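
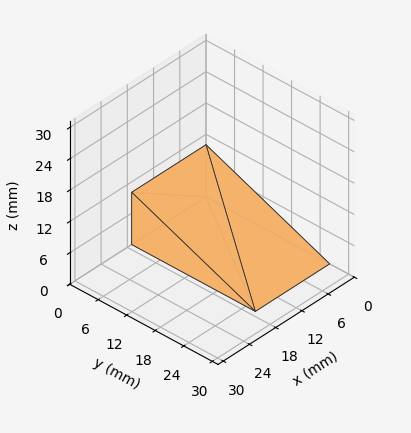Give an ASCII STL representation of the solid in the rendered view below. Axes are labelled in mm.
Reading the render: the shape is a wedge (ramp): 17 × 26 mm base, rising to 10 mm along the y=0 edge and sloping linearly to z=0 at y=26 (dimensions read to the nearest mm from the axis ticks). For the STL, each face is triangulated and given an outward normal.

solid part
  facet normal 0.0000 0.0000 -1.0000
    outer loop
      vertex 17.000 26.000 0.000
      vertex 17.000 0.000 0.000
      vertex 0.000 0.000 0.000
    endloop
  endfacet
  facet normal 0.0000 0.0000 -1.0000
    outer loop
      vertex 0.000 26.000 0.000
      vertex 17.000 26.000 0.000
      vertex 0.000 0.000 0.000
    endloop
  endfacet
  facet normal 0.0000 -1.0000 0.0000
    outer loop
      vertex 0.000 0.000 0.000
      vertex 17.000 0.000 0.000
      vertex 17.000 0.000 10.000
    endloop
  endfacet
  facet normal 0.0000 -1.0000 0.0000
    outer loop
      vertex 0.000 0.000 0.000
      vertex 17.000 0.000 10.000
      vertex 0.000 0.000 10.000
    endloop
  endfacet
  facet normal 0.0000 0.3590 0.9333
    outer loop
      vertex 0.000 0.000 10.000
      vertex 17.000 0.000 10.000
      vertex 17.000 26.000 0.000
    endloop
  endfacet
  facet normal 0.0000 0.3590 0.9333
    outer loop
      vertex 0.000 0.000 10.000
      vertex 17.000 26.000 0.000
      vertex 0.000 26.000 0.000
    endloop
  endfacet
  facet normal -1.0000 0.0000 0.0000
    outer loop
      vertex 0.000 0.000 10.000
      vertex 0.000 26.000 0.000
      vertex 0.000 0.000 0.000
    endloop
  endfacet
  facet normal 1.0000 0.0000 0.0000
    outer loop
      vertex 17.000 0.000 0.000
      vertex 17.000 26.000 0.000
      vertex 17.000 0.000 10.000
    endloop
  endfacet
endsolid part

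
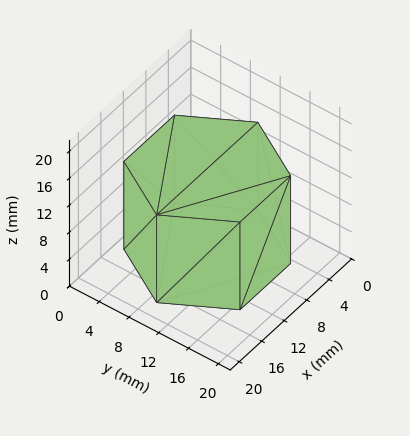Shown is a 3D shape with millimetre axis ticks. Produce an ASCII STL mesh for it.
Reading the render: the shape is a regular 6-sided prism (a cylinder approximated with 6 flat sides), circumscribed radius ≈ 9 mm, height ≈ 13 mm (dimensions read to the nearest mm from the axis ticks). For the STL, each face is triangulated and given an outward normal.

solid part
  facet normal 0.0000 0.0000 -1.0000
    outer loop
      vertex 4.5 16.8 0.0
      vertex 13.5 16.8 0.0
      vertex 18.0 9.0 0.0
    endloop
  endfacet
  facet normal 0.0000 0.0000 -1.0000
    outer loop
      vertex 0.0 9.0 0.0
      vertex 4.5 16.8 0.0
      vertex 18.0 9.0 0.0
    endloop
  endfacet
  facet normal 0.0000 0.0000 -1.0000
    outer loop
      vertex 4.5 1.2 0.0
      vertex 0.0 9.0 0.0
      vertex 18.0 9.0 0.0
    endloop
  endfacet
  facet normal 0.0000 0.0000 -1.0000
    outer loop
      vertex 13.5 1.2 0.0
      vertex 4.5 1.2 0.0
      vertex 18.0 9.0 0.0
    endloop
  endfacet
  facet normal 0.0000 0.0000 1.0000
    outer loop
      vertex 18.0 9.0 13.0
      vertex 13.5 16.8 13.0
      vertex 4.5 16.8 13.0
    endloop
  endfacet
  facet normal 0.0000 0.0000 1.0000
    outer loop
      vertex 18.0 9.0 13.0
      vertex 4.5 16.8 13.0
      vertex 0.0 9.0 13.0
    endloop
  endfacet
  facet normal 0.0000 0.0000 1.0000
    outer loop
      vertex 18.0 9.0 13.0
      vertex 0.0 9.0 13.0
      vertex 4.5 1.2 13.0
    endloop
  endfacet
  facet normal 0.0000 0.0000 1.0000
    outer loop
      vertex 18.0 9.0 13.0
      vertex 4.5 1.2 13.0
      vertex 13.5 1.2 13.0
    endloop
  endfacet
  facet normal 0.8662 0.4997 0.0000
    outer loop
      vertex 18.0 9.0 0.0
      vertex 13.5 16.8 0.0
      vertex 13.5 16.8 13.0
    endloop
  endfacet
  facet normal 0.8662 0.4997 0.0000
    outer loop
      vertex 18.0 9.0 0.0
      vertex 13.5 16.8 13.0
      vertex 18.0 9.0 13.0
    endloop
  endfacet
  facet normal 0.0000 1.0000 0.0000
    outer loop
      vertex 13.5 16.8 0.0
      vertex 4.5 16.8 0.0
      vertex 4.5 16.8 13.0
    endloop
  endfacet
  facet normal 0.0000 1.0000 0.0000
    outer loop
      vertex 13.5 16.8 0.0
      vertex 4.5 16.8 13.0
      vertex 13.5 16.8 13.0
    endloop
  endfacet
  facet normal -0.8662 0.4997 0.0000
    outer loop
      vertex 4.5 16.8 0.0
      vertex 0.0 9.0 0.0
      vertex 0.0 9.0 13.0
    endloop
  endfacet
  facet normal -0.8662 0.4997 0.0000
    outer loop
      vertex 4.5 16.8 0.0
      vertex 0.0 9.0 13.0
      vertex 4.5 16.8 13.0
    endloop
  endfacet
  facet normal -0.8662 -0.4997 0.0000
    outer loop
      vertex 0.0 9.0 0.0
      vertex 4.5 1.2 0.0
      vertex 4.5 1.2 13.0
    endloop
  endfacet
  facet normal -0.8662 -0.4997 0.0000
    outer loop
      vertex 0.0 9.0 0.0
      vertex 4.5 1.2 13.0
      vertex 0.0 9.0 13.0
    endloop
  endfacet
  facet normal 0.0000 -1.0000 0.0000
    outer loop
      vertex 4.5 1.2 0.0
      vertex 13.5 1.2 0.0
      vertex 13.5 1.2 13.0
    endloop
  endfacet
  facet normal 0.0000 -1.0000 0.0000
    outer loop
      vertex 4.5 1.2 0.0
      vertex 13.5 1.2 13.0
      vertex 4.5 1.2 13.0
    endloop
  endfacet
  facet normal 0.8662 -0.4997 0.0000
    outer loop
      vertex 13.5 1.2 0.0
      vertex 18.0 9.0 0.0
      vertex 18.0 9.0 13.0
    endloop
  endfacet
  facet normal 0.8662 -0.4997 0.0000
    outer loop
      vertex 13.5 1.2 0.0
      vertex 18.0 9.0 13.0
      vertex 13.5 1.2 13.0
    endloop
  endfacet
endsolid part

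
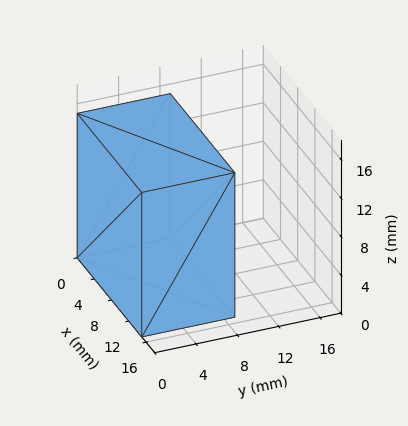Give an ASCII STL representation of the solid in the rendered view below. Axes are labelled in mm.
Reading the render: the shape is a rectangular box, roughly 15 × 9 mm footprint and 15 mm tall (dimensions read to the nearest mm from the axis ticks). For the STL, each face is triangulated and given an outward normal.

solid part
  facet normal 0.0000 0.0000 -1.0000
    outer loop
      vertex 15.000 9.000 0.000
      vertex 15.000 0.000 0.000
      vertex 0.000 0.000 0.000
    endloop
  endfacet
  facet normal 0.0000 0.0000 -1.0000
    outer loop
      vertex 0.000 9.000 0.000
      vertex 15.000 9.000 0.000
      vertex 0.000 0.000 0.000
    endloop
  endfacet
  facet normal 0.0000 0.0000 1.0000
    outer loop
      vertex 0.000 0.000 15.000
      vertex 15.000 0.000 15.000
      vertex 15.000 9.000 15.000
    endloop
  endfacet
  facet normal 0.0000 0.0000 1.0000
    outer loop
      vertex 0.000 0.000 15.000
      vertex 15.000 9.000 15.000
      vertex 0.000 9.000 15.000
    endloop
  endfacet
  facet normal 0.0000 -1.0000 0.0000
    outer loop
      vertex 0.000 0.000 0.000
      vertex 15.000 0.000 0.000
      vertex 15.000 0.000 15.000
    endloop
  endfacet
  facet normal 0.0000 -1.0000 0.0000
    outer loop
      vertex 0.000 0.000 0.000
      vertex 15.000 0.000 15.000
      vertex 0.000 0.000 15.000
    endloop
  endfacet
  facet normal 0.0000 1.0000 0.0000
    outer loop
      vertex 15.000 9.000 15.000
      vertex 15.000 9.000 0.000
      vertex 0.000 9.000 0.000
    endloop
  endfacet
  facet normal 0.0000 1.0000 0.0000
    outer loop
      vertex 0.000 9.000 15.000
      vertex 15.000 9.000 15.000
      vertex 0.000 9.000 0.000
    endloop
  endfacet
  facet normal -1.0000 0.0000 0.0000
    outer loop
      vertex 0.000 9.000 15.000
      vertex 0.000 9.000 0.000
      vertex 0.000 0.000 0.000
    endloop
  endfacet
  facet normal -1.0000 0.0000 0.0000
    outer loop
      vertex 0.000 0.000 15.000
      vertex 0.000 9.000 15.000
      vertex 0.000 0.000 0.000
    endloop
  endfacet
  facet normal 1.0000 0.0000 0.0000
    outer loop
      vertex 15.000 0.000 0.000
      vertex 15.000 9.000 0.000
      vertex 15.000 9.000 15.000
    endloop
  endfacet
  facet normal 1.0000 0.0000 0.0000
    outer loop
      vertex 15.000 0.000 0.000
      vertex 15.000 9.000 15.000
      vertex 15.000 0.000 15.000
    endloop
  endfacet
endsolid part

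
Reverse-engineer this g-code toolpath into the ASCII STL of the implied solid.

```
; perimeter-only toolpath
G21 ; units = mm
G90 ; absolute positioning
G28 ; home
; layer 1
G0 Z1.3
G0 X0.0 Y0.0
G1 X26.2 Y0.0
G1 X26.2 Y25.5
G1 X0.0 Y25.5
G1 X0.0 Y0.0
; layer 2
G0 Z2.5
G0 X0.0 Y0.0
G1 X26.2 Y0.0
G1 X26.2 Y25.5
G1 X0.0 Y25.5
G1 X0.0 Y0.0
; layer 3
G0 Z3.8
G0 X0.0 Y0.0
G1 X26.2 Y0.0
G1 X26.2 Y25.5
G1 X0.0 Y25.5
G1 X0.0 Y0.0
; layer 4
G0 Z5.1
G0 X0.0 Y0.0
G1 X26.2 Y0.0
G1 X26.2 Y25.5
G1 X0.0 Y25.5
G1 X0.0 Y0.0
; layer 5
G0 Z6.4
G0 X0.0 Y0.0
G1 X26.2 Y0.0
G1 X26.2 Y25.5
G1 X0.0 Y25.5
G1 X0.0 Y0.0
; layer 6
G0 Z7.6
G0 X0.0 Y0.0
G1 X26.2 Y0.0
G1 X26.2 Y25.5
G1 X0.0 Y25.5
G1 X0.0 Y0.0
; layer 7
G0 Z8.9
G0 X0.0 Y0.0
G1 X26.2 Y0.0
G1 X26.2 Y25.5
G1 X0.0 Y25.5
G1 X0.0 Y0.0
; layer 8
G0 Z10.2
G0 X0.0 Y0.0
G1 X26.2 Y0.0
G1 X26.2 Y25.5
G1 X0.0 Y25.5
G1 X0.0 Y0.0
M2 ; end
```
solid part
  facet normal 0.0000 0.0000 -1.0000
    outer loop
      vertex 26.2 25.5 0.0
      vertex 26.2 0.0 0.0
      vertex 0.0 0.0 0.0
    endloop
  endfacet
  facet normal 0.0000 0.0000 -1.0000
    outer loop
      vertex 0.0 25.5 0.0
      vertex 26.2 25.5 0.0
      vertex 0.0 0.0 0.0
    endloop
  endfacet
  facet normal 0.0000 0.0000 1.0000
    outer loop
      vertex 0.0 0.0 10.2
      vertex 26.2 0.0 10.2
      vertex 26.2 25.5 10.2
    endloop
  endfacet
  facet normal 0.0000 0.0000 1.0000
    outer loop
      vertex 0.0 0.0 10.2
      vertex 26.2 25.5 10.2
      vertex 0.0 25.5 10.2
    endloop
  endfacet
  facet normal 0.0000 -1.0000 0.0000
    outer loop
      vertex 0.0 0.0 0.0
      vertex 26.2 0.0 0.0
      vertex 26.2 0.0 10.2
    endloop
  endfacet
  facet normal 0.0000 -1.0000 0.0000
    outer loop
      vertex 0.0 0.0 0.0
      vertex 26.2 0.0 10.2
      vertex 0.0 0.0 10.2
    endloop
  endfacet
  facet normal 0.0000 1.0000 0.0000
    outer loop
      vertex 26.2 25.5 10.2
      vertex 26.2 25.5 0.0
      vertex 0.0 25.5 0.0
    endloop
  endfacet
  facet normal 0.0000 1.0000 0.0000
    outer loop
      vertex 0.0 25.5 10.2
      vertex 26.2 25.5 10.2
      vertex 0.0 25.5 0.0
    endloop
  endfacet
  facet normal -1.0000 0.0000 0.0000
    outer loop
      vertex 0.0 25.5 10.2
      vertex 0.0 25.5 0.0
      vertex 0.0 0.0 0.0
    endloop
  endfacet
  facet normal -1.0000 0.0000 0.0000
    outer loop
      vertex 0.0 0.0 10.2
      vertex 0.0 25.5 10.2
      vertex 0.0 0.0 0.0
    endloop
  endfacet
  facet normal 1.0000 0.0000 0.0000
    outer loop
      vertex 26.2 0.0 0.0
      vertex 26.2 25.5 0.0
      vertex 26.2 25.5 10.2
    endloop
  endfacet
  facet normal 1.0000 0.0000 0.0000
    outer loop
      vertex 26.2 0.0 0.0
      vertex 26.2 25.5 10.2
      vertex 26.2 0.0 10.2
    endloop
  endfacet
endsolid part

The G0 Z moves step by Δz≈1.3 mm. Every layer's G1 loop is the same polygon, so the solid is a straight extrusion of it from z=0 to z≈10.2. Closing with flat bottom and top caps and triangulating gives 12 facets — a rectangular box, roughly 26.2 × 25.5 mm footprint and 10.2 mm tall.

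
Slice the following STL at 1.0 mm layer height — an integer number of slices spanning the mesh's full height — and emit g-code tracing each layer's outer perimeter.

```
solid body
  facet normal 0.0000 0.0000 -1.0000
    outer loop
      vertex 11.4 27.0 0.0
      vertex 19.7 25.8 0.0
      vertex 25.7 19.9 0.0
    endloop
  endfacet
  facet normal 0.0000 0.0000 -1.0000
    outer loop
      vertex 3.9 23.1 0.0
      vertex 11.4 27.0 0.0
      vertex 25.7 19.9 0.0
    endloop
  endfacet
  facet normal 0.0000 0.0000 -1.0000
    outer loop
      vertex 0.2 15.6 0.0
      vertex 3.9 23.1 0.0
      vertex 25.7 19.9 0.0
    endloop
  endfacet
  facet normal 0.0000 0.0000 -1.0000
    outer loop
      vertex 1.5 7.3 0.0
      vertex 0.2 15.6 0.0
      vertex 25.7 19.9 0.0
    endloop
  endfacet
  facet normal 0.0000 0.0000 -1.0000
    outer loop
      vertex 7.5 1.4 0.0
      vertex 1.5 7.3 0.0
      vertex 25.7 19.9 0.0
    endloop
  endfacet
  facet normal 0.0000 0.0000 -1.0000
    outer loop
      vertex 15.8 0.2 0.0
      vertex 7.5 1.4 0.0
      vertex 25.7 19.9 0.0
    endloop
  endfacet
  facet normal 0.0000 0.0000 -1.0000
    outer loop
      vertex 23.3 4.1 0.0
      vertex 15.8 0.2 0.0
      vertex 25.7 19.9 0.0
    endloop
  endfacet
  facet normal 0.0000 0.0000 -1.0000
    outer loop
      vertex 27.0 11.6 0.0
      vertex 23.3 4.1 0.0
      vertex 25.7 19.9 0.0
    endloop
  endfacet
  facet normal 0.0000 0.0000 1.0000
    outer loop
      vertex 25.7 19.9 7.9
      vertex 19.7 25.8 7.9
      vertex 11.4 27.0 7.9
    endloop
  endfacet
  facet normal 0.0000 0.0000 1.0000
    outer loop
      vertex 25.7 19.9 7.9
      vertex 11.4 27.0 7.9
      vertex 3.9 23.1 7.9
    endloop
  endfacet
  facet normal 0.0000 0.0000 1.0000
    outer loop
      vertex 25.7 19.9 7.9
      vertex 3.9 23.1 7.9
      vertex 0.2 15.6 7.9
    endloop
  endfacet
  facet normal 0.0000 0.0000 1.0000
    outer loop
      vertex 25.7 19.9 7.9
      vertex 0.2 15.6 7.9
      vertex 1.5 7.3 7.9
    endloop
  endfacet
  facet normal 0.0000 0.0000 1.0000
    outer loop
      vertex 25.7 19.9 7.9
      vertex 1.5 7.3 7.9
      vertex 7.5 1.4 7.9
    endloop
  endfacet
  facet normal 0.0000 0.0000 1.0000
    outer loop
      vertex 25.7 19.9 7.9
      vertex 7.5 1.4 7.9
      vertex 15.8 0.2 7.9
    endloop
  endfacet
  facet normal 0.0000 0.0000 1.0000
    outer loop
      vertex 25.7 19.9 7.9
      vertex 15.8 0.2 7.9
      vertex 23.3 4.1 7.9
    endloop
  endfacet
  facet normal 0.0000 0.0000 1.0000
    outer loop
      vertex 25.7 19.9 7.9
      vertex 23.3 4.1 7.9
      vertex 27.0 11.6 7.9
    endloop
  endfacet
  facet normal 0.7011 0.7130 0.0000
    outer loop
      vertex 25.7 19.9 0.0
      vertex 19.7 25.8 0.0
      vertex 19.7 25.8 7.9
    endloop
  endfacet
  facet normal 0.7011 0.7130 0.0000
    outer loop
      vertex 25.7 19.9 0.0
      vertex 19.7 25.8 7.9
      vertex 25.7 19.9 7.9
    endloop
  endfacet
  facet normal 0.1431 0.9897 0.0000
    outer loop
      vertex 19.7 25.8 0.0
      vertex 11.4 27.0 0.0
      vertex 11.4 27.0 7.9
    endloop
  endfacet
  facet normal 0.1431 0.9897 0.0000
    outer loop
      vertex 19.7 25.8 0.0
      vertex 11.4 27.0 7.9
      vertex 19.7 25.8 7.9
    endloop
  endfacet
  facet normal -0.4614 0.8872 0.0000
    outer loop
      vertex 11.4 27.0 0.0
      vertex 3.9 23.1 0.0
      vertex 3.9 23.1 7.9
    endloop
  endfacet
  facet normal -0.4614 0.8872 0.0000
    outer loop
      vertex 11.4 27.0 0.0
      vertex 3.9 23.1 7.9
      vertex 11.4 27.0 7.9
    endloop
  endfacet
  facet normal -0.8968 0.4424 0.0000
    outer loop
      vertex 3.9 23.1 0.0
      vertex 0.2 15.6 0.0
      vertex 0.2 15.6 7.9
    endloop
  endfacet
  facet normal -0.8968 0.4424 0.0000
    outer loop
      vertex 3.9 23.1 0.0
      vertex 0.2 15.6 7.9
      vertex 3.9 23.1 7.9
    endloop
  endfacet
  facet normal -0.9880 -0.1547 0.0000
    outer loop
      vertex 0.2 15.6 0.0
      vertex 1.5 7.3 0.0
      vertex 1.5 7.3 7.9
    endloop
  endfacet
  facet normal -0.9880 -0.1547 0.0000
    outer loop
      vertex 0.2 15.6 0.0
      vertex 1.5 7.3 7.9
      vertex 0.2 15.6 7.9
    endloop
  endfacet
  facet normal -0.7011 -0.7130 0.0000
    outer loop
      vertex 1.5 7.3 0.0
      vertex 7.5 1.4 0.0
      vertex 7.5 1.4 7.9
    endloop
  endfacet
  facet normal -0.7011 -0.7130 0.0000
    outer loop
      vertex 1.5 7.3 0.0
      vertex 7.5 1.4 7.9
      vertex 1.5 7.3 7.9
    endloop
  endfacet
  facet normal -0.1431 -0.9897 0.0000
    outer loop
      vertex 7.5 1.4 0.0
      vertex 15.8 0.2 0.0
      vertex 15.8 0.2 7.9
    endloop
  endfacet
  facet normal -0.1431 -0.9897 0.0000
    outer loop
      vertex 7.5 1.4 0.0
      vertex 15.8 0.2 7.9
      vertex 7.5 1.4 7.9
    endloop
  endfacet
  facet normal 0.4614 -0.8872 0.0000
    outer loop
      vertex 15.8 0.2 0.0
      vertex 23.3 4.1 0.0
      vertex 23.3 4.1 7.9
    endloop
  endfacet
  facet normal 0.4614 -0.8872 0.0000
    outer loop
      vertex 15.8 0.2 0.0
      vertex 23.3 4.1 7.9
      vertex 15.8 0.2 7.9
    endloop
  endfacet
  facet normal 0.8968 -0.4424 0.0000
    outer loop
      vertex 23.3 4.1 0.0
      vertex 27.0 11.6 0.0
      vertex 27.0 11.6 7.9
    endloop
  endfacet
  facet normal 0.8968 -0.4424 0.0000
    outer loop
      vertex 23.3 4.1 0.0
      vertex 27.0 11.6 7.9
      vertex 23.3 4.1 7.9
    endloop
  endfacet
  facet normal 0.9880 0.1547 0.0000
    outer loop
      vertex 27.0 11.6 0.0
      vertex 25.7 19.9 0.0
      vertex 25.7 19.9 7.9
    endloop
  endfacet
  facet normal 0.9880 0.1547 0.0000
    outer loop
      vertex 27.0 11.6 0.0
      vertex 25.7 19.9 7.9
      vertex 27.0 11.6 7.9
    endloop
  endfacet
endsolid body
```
; perimeter-only toolpath
G21 ; units = mm
G90 ; absolute positioning
G28 ; home
; layer 1
G0 Z1.0
G0 X25.7 Y19.9
G1 X19.7 Y25.8
G1 X11.4 Y27.0
G1 X3.9 Y23.1
G1 X0.2 Y15.6
G1 X1.5 Y7.3
G1 X7.5 Y1.4
G1 X15.8 Y0.2
G1 X23.3 Y4.1
G1 X27.0 Y11.6
G1 X25.7 Y19.9
; layer 2
G0 Z2.0
G0 X25.7 Y19.9
G1 X19.7 Y25.8
G1 X11.4 Y27.0
G1 X3.9 Y23.1
G1 X0.2 Y15.6
G1 X1.5 Y7.3
G1 X7.5 Y1.4
G1 X15.8 Y0.2
G1 X23.3 Y4.1
G1 X27.0 Y11.6
G1 X25.7 Y19.9
; layer 3
G0 Z3.0
G0 X25.7 Y19.9
G1 X19.7 Y25.8
G1 X11.4 Y27.0
G1 X3.9 Y23.1
G1 X0.2 Y15.6
G1 X1.5 Y7.3
G1 X7.5 Y1.4
G1 X15.8 Y0.2
G1 X23.3 Y4.1
G1 X27.0 Y11.6
G1 X25.7 Y19.9
; layer 4
G0 Z4.0
G0 X25.7 Y19.9
G1 X19.7 Y25.8
G1 X11.4 Y27.0
G1 X3.9 Y23.1
G1 X0.2 Y15.6
G1 X1.5 Y7.3
G1 X7.5 Y1.4
G1 X15.8 Y0.2
G1 X23.3 Y4.1
G1 X27.0 Y11.6
G1 X25.7 Y19.9
; layer 5
G0 Z4.9
G0 X25.7 Y19.9
G1 X19.7 Y25.8
G1 X11.4 Y27.0
G1 X3.9 Y23.1
G1 X0.2 Y15.6
G1 X1.5 Y7.3
G1 X7.5 Y1.4
G1 X15.8 Y0.2
G1 X23.3 Y4.1
G1 X27.0 Y11.6
G1 X25.7 Y19.9
; layer 6
G0 Z5.9
G0 X25.7 Y19.9
G1 X19.7 Y25.8
G1 X11.4 Y27.0
G1 X3.9 Y23.1
G1 X0.2 Y15.6
G1 X1.5 Y7.3
G1 X7.5 Y1.4
G1 X15.8 Y0.2
G1 X23.3 Y4.1
G1 X27.0 Y11.6
G1 X25.7 Y19.9
; layer 7
G0 Z6.9
G0 X25.7 Y19.9
G1 X19.7 Y25.8
G1 X11.4 Y27.0
G1 X3.9 Y23.1
G1 X0.2 Y15.6
G1 X1.5 Y7.3
G1 X7.5 Y1.4
G1 X15.8 Y0.2
G1 X23.3 Y4.1
G1 X27.0 Y11.6
G1 X25.7 Y19.9
; layer 8
G0 Z7.9
G0 X25.7 Y19.9
G1 X19.7 Y25.8
G1 X11.4 Y27.0
G1 X3.9 Y23.1
G1 X0.2 Y15.6
G1 X1.5 Y7.3
G1 X7.5 Y1.4
G1 X15.8 Y0.2
G1 X23.3 Y4.1
G1 X27.0 Y11.6
G1 X25.7 Y19.9
M2 ; end

The solid is a regular 10-sided prism (a cylinder approximated with 10 flat sides), circumscribed radius ≈ 13.6 mm, height ≈ 7.9 mm. Slicing at Δz = 1.0 mm — 8 equal slices spanning the solid's height, so layer i sits at z = i·h/8 — gives 8 non-empty perimeters. Each is a 10-segment closed polygon; G0 lifts to the layer z and rapids to the start vertex, then G1 traces the edges.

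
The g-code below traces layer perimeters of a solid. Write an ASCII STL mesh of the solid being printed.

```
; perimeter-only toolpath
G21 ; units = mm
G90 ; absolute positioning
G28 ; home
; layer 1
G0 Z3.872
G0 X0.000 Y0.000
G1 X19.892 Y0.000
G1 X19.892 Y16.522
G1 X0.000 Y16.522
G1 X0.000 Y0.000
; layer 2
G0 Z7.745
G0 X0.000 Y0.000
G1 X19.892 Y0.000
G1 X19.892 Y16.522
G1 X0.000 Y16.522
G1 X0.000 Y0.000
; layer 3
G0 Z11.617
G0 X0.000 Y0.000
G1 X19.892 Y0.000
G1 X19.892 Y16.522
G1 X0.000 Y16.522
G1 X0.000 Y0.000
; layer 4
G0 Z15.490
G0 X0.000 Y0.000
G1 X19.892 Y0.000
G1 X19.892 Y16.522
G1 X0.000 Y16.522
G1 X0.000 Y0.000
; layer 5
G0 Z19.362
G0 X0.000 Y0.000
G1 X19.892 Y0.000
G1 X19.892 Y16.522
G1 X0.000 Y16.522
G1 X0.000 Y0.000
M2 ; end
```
solid part
  facet normal 0.0000 0.0000 -1.0000
    outer loop
      vertex 19.892 16.522 0.000
      vertex 19.892 0.000 0.000
      vertex 0.000 0.000 0.000
    endloop
  endfacet
  facet normal 0.0000 0.0000 -1.0000
    outer loop
      vertex 0.000 16.522 0.000
      vertex 19.892 16.522 0.000
      vertex 0.000 0.000 0.000
    endloop
  endfacet
  facet normal 0.0000 0.0000 1.0000
    outer loop
      vertex 0.000 0.000 19.362
      vertex 19.892 0.000 19.362
      vertex 19.892 16.522 19.362
    endloop
  endfacet
  facet normal 0.0000 0.0000 1.0000
    outer loop
      vertex 0.000 0.000 19.362
      vertex 19.892 16.522 19.362
      vertex 0.000 16.522 19.362
    endloop
  endfacet
  facet normal 0.0000 -1.0000 0.0000
    outer loop
      vertex 0.000 0.000 0.000
      vertex 19.892 0.000 0.000
      vertex 19.892 0.000 19.362
    endloop
  endfacet
  facet normal 0.0000 -1.0000 0.0000
    outer loop
      vertex 0.000 0.000 0.000
      vertex 19.892 0.000 19.362
      vertex 0.000 0.000 19.362
    endloop
  endfacet
  facet normal 0.0000 1.0000 0.0000
    outer loop
      vertex 19.892 16.522 19.362
      vertex 19.892 16.522 0.000
      vertex 0.000 16.522 0.000
    endloop
  endfacet
  facet normal 0.0000 1.0000 0.0000
    outer loop
      vertex 0.000 16.522 19.362
      vertex 19.892 16.522 19.362
      vertex 0.000 16.522 0.000
    endloop
  endfacet
  facet normal -1.0000 0.0000 0.0000
    outer loop
      vertex 0.000 16.522 19.362
      vertex 0.000 16.522 0.000
      vertex 0.000 0.000 0.000
    endloop
  endfacet
  facet normal -1.0000 0.0000 0.0000
    outer loop
      vertex 0.000 0.000 19.362
      vertex 0.000 16.522 19.362
      vertex 0.000 0.000 0.000
    endloop
  endfacet
  facet normal 1.0000 0.0000 0.0000
    outer loop
      vertex 19.892 0.000 0.000
      vertex 19.892 16.522 0.000
      vertex 19.892 16.522 19.362
    endloop
  endfacet
  facet normal 1.0000 0.0000 0.0000
    outer loop
      vertex 19.892 0.000 0.000
      vertex 19.892 16.522 19.362
      vertex 19.892 0.000 19.362
    endloop
  endfacet
endsolid part

The G0 Z moves step by Δz≈3.872 mm. Every layer's G1 loop is the same polygon, so the solid is a straight extrusion of it from z=0 to z≈19.4. Closing with flat bottom and top caps and triangulating gives 12 facets — a rectangular box, roughly 19.9 × 16.5 mm footprint and 19.4 mm tall.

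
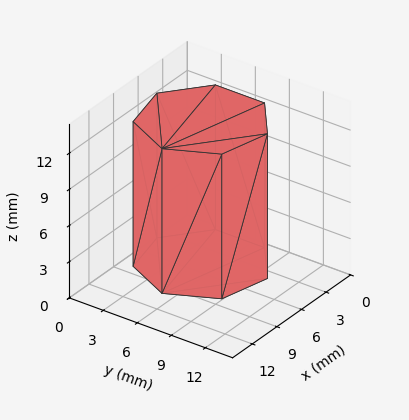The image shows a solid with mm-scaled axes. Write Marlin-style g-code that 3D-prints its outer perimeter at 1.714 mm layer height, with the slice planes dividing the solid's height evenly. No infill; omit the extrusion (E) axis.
Reading the render: the shape is a regular 7-sided prism (a cylinder approximated with 7 flat sides), circumscribed radius ≈ 5 mm, height ≈ 12 mm (dimensions read to the nearest mm from the axis ticks). For the g-code, the solid's height is divided into equal slices at the stated Δz and each level perimeter traced with G1 moves after a G0 lift.

; perimeter-only toolpath
G21 ; units = mm
G90 ; absolute positioning
G28 ; home
; layer 1
G0 Z1.714
G0 X10.000 Y5.000
G1 X8.117 Y8.909
G1 X3.887 Y9.875
G1 X0.495 Y7.169
G1 X0.495 Y2.831
G1 X3.887 Y0.125
G1 X8.117 Y1.091
G1 X10.000 Y5.000
; layer 2
G0 Z3.429
G0 X10.000 Y5.000
G1 X8.117 Y8.909
G1 X3.887 Y9.875
G1 X0.495 Y7.169
G1 X0.495 Y2.831
G1 X3.887 Y0.125
G1 X8.117 Y1.091
G1 X10.000 Y5.000
; layer 3
G0 Z5.143
G0 X10.000 Y5.000
G1 X8.117 Y8.909
G1 X3.887 Y9.875
G1 X0.495 Y7.169
G1 X0.495 Y2.831
G1 X3.887 Y0.125
G1 X8.117 Y1.091
G1 X10.000 Y5.000
; layer 4
G0 Z6.857
G0 X10.000 Y5.000
G1 X8.117 Y8.909
G1 X3.887 Y9.875
G1 X0.495 Y7.169
G1 X0.495 Y2.831
G1 X3.887 Y0.125
G1 X8.117 Y1.091
G1 X10.000 Y5.000
; layer 5
G0 Z8.571
G0 X10.000 Y5.000
G1 X8.117 Y8.909
G1 X3.887 Y9.875
G1 X0.495 Y7.169
G1 X0.495 Y2.831
G1 X3.887 Y0.125
G1 X8.117 Y1.091
G1 X10.000 Y5.000
; layer 6
G0 Z10.286
G0 X10.000 Y5.000
G1 X8.117 Y8.909
G1 X3.887 Y9.875
G1 X0.495 Y7.169
G1 X0.495 Y2.831
G1 X3.887 Y0.125
G1 X8.117 Y1.091
G1 X10.000 Y5.000
; layer 7
G0 Z12.000
G0 X10.000 Y5.000
G1 X8.117 Y8.909
G1 X3.887 Y9.875
G1 X0.495 Y7.169
G1 X0.495 Y2.831
G1 X3.887 Y0.125
G1 X8.117 Y1.091
G1 X10.000 Y5.000
M2 ; end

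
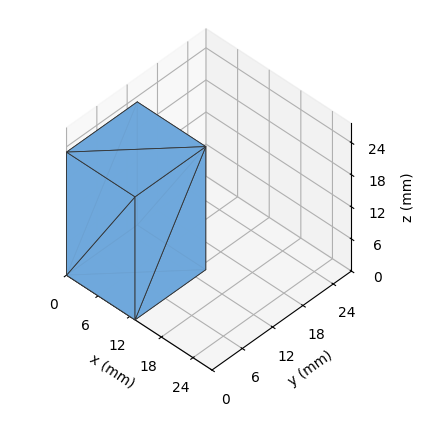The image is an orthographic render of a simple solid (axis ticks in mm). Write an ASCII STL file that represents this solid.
Reading the render: the shape is a rectangular box, roughly 13 × 14 mm footprint and 23 mm tall (dimensions read to the nearest mm from the axis ticks). For the STL, each face is triangulated and given an outward normal.

solid part
  facet normal 0.0000 0.0000 -1.0000
    outer loop
      vertex 13.000 14.000 0.000
      vertex 13.000 0.000 0.000
      vertex 0.000 0.000 0.000
    endloop
  endfacet
  facet normal 0.0000 0.0000 -1.0000
    outer loop
      vertex 0.000 14.000 0.000
      vertex 13.000 14.000 0.000
      vertex 0.000 0.000 0.000
    endloop
  endfacet
  facet normal 0.0000 0.0000 1.0000
    outer loop
      vertex 0.000 0.000 23.000
      vertex 13.000 0.000 23.000
      vertex 13.000 14.000 23.000
    endloop
  endfacet
  facet normal 0.0000 0.0000 1.0000
    outer loop
      vertex 0.000 0.000 23.000
      vertex 13.000 14.000 23.000
      vertex 0.000 14.000 23.000
    endloop
  endfacet
  facet normal 0.0000 -1.0000 0.0000
    outer loop
      vertex 0.000 0.000 0.000
      vertex 13.000 0.000 0.000
      vertex 13.000 0.000 23.000
    endloop
  endfacet
  facet normal 0.0000 -1.0000 0.0000
    outer loop
      vertex 0.000 0.000 0.000
      vertex 13.000 0.000 23.000
      vertex 0.000 0.000 23.000
    endloop
  endfacet
  facet normal 0.0000 1.0000 0.0000
    outer loop
      vertex 13.000 14.000 23.000
      vertex 13.000 14.000 0.000
      vertex 0.000 14.000 0.000
    endloop
  endfacet
  facet normal 0.0000 1.0000 0.0000
    outer loop
      vertex 0.000 14.000 23.000
      vertex 13.000 14.000 23.000
      vertex 0.000 14.000 0.000
    endloop
  endfacet
  facet normal -1.0000 0.0000 0.0000
    outer loop
      vertex 0.000 14.000 23.000
      vertex 0.000 14.000 0.000
      vertex 0.000 0.000 0.000
    endloop
  endfacet
  facet normal -1.0000 0.0000 0.0000
    outer loop
      vertex 0.000 0.000 23.000
      vertex 0.000 14.000 23.000
      vertex 0.000 0.000 0.000
    endloop
  endfacet
  facet normal 1.0000 0.0000 0.0000
    outer loop
      vertex 13.000 0.000 0.000
      vertex 13.000 14.000 0.000
      vertex 13.000 14.000 23.000
    endloop
  endfacet
  facet normal 1.0000 0.0000 0.0000
    outer loop
      vertex 13.000 0.000 0.000
      vertex 13.000 14.000 23.000
      vertex 13.000 0.000 23.000
    endloop
  endfacet
endsolid part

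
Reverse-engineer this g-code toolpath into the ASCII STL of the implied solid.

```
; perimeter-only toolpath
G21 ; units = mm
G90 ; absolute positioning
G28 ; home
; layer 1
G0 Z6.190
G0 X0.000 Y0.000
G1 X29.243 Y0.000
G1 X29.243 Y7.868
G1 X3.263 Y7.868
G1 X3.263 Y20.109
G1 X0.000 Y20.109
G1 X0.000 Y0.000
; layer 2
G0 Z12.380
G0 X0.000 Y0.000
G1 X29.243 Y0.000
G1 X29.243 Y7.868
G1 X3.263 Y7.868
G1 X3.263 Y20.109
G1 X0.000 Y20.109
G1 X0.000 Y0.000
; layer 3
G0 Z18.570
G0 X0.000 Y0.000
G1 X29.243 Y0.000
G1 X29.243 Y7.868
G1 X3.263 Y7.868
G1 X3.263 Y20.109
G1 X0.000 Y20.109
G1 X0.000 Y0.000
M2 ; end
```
solid part
  facet normal 0.0000 0.0000 -1.0000
    outer loop
      vertex 29.243 7.868 0.000
      vertex 29.243 0.000 0.000
      vertex 0.000 0.000 0.000
    endloop
  endfacet
  facet normal 0.0000 0.0000 -1.0000
    outer loop
      vertex 3.263 7.868 0.000
      vertex 29.243 7.868 0.000
      vertex 0.000 0.000 0.000
    endloop
  endfacet
  facet normal 0.0000 0.0000 -1.0000
    outer loop
      vertex 3.263 20.109 0.000
      vertex 3.263 7.868 0.000
      vertex 0.000 0.000 0.000
    endloop
  endfacet
  facet normal 0.0000 0.0000 -1.0000
    outer loop
      vertex 0.000 20.109 0.000
      vertex 3.263 20.109 0.000
      vertex 0.000 0.000 0.000
    endloop
  endfacet
  facet normal 0.0000 0.0000 1.0000
    outer loop
      vertex 0.000 0.000 18.570
      vertex 29.243 0.000 18.570
      vertex 29.243 7.868 18.570
    endloop
  endfacet
  facet normal 0.0000 0.0000 1.0000
    outer loop
      vertex 0.000 0.000 18.570
      vertex 29.243 7.868 18.570
      vertex 3.263 7.868 18.570
    endloop
  endfacet
  facet normal 0.0000 0.0000 1.0000
    outer loop
      vertex 0.000 0.000 18.570
      vertex 3.263 7.868 18.570
      vertex 3.263 20.109 18.570
    endloop
  endfacet
  facet normal 0.0000 0.0000 1.0000
    outer loop
      vertex 0.000 0.000 18.570
      vertex 3.263 20.109 18.570
      vertex 0.000 20.109 18.570
    endloop
  endfacet
  facet normal 0.0000 -1.0000 0.0000
    outer loop
      vertex 0.000 0.000 0.000
      vertex 29.243 0.000 0.000
      vertex 29.243 0.000 18.570
    endloop
  endfacet
  facet normal 0.0000 -1.0000 0.0000
    outer loop
      vertex 0.000 0.000 0.000
      vertex 29.243 0.000 18.570
      vertex 0.000 0.000 18.570
    endloop
  endfacet
  facet normal 1.0000 0.0000 0.0000
    outer loop
      vertex 29.243 0.000 0.000
      vertex 29.243 7.868 0.000
      vertex 29.243 7.868 18.570
    endloop
  endfacet
  facet normal 1.0000 0.0000 0.0000
    outer loop
      vertex 29.243 0.000 0.000
      vertex 29.243 7.868 18.570
      vertex 29.243 0.000 18.570
    endloop
  endfacet
  facet normal 0.0000 1.0000 0.0000
    outer loop
      vertex 29.243 7.868 0.000
      vertex 3.263 7.868 0.000
      vertex 3.263 7.868 18.570
    endloop
  endfacet
  facet normal 0.0000 1.0000 0.0000
    outer loop
      vertex 29.243 7.868 0.000
      vertex 3.263 7.868 18.570
      vertex 29.243 7.868 18.570
    endloop
  endfacet
  facet normal 1.0000 0.0000 0.0000
    outer loop
      vertex 3.263 7.868 0.000
      vertex 3.263 20.109 0.000
      vertex 3.263 20.109 18.570
    endloop
  endfacet
  facet normal 1.0000 0.0000 0.0000
    outer loop
      vertex 3.263 7.868 0.000
      vertex 3.263 20.109 18.570
      vertex 3.263 7.868 18.570
    endloop
  endfacet
  facet normal 0.0000 1.0000 0.0000
    outer loop
      vertex 3.263 20.109 0.000
      vertex 0.000 20.109 0.000
      vertex 0.000 20.109 18.570
    endloop
  endfacet
  facet normal 0.0000 1.0000 0.0000
    outer loop
      vertex 3.263 20.109 0.000
      vertex 0.000 20.109 18.570
      vertex 3.263 20.109 18.570
    endloop
  endfacet
  facet normal -1.0000 0.0000 0.0000
    outer loop
      vertex 0.000 20.109 0.000
      vertex 0.000 0.000 0.000
      vertex 0.000 0.000 18.570
    endloop
  endfacet
  facet normal -1.0000 0.0000 0.0000
    outer loop
      vertex 0.000 20.109 0.000
      vertex 0.000 0.000 18.570
      vertex 0.000 20.109 18.570
    endloop
  endfacet
endsolid part

The G0 Z moves step by Δz≈6.190 mm. Every layer's G1 loop is the same polygon, so the solid is a straight extrusion of it from z=0 to z≈18.6. Closing with flat bottom and top caps and triangulating gives 20 facets — an L-shaped prism: outer 29.2 × 20.1 mm, arm thicknesses ≈ 7.87 mm (horizontal) and 3.26 mm (vertical), extruded 18.6 mm in z.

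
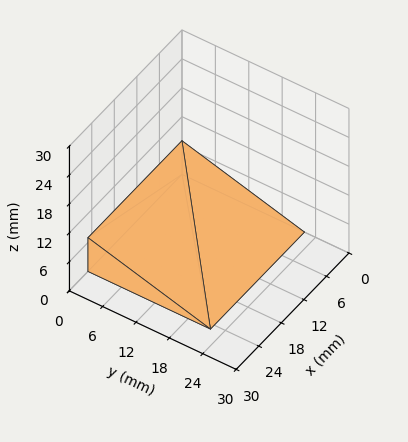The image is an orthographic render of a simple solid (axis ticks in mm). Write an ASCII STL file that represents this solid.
Reading the render: the shape is a wedge (ramp): 25 × 22 mm base, rising to 7 mm along the y=0 edge and sloping linearly to z=0 at y=22 (dimensions read to the nearest mm from the axis ticks). For the STL, each face is triangulated and given an outward normal.

solid part
  facet normal 0.0000 0.0000 -1.0000
    outer loop
      vertex 25.00 22.00 0.00
      vertex 25.00 0.00 0.00
      vertex 0.00 0.00 0.00
    endloop
  endfacet
  facet normal 0.0000 0.0000 -1.0000
    outer loop
      vertex 0.00 22.00 0.00
      vertex 25.00 22.00 0.00
      vertex 0.00 0.00 0.00
    endloop
  endfacet
  facet normal 0.0000 -1.0000 0.0000
    outer loop
      vertex 0.00 0.00 0.00
      vertex 25.00 0.00 0.00
      vertex 25.00 0.00 7.00
    endloop
  endfacet
  facet normal 0.0000 -1.0000 0.0000
    outer loop
      vertex 0.00 0.00 0.00
      vertex 25.00 0.00 7.00
      vertex 0.00 0.00 7.00
    endloop
  endfacet
  facet normal 0.0000 0.3032 0.9529
    outer loop
      vertex 0.00 0.00 7.00
      vertex 25.00 0.00 7.00
      vertex 25.00 22.00 0.00
    endloop
  endfacet
  facet normal 0.0000 0.3032 0.9529
    outer loop
      vertex 0.00 0.00 7.00
      vertex 25.00 22.00 0.00
      vertex 0.00 22.00 0.00
    endloop
  endfacet
  facet normal -1.0000 0.0000 0.0000
    outer loop
      vertex 0.00 0.00 7.00
      vertex 0.00 22.00 0.00
      vertex 0.00 0.00 0.00
    endloop
  endfacet
  facet normal 1.0000 0.0000 0.0000
    outer loop
      vertex 25.00 0.00 0.00
      vertex 25.00 22.00 0.00
      vertex 25.00 0.00 7.00
    endloop
  endfacet
endsolid part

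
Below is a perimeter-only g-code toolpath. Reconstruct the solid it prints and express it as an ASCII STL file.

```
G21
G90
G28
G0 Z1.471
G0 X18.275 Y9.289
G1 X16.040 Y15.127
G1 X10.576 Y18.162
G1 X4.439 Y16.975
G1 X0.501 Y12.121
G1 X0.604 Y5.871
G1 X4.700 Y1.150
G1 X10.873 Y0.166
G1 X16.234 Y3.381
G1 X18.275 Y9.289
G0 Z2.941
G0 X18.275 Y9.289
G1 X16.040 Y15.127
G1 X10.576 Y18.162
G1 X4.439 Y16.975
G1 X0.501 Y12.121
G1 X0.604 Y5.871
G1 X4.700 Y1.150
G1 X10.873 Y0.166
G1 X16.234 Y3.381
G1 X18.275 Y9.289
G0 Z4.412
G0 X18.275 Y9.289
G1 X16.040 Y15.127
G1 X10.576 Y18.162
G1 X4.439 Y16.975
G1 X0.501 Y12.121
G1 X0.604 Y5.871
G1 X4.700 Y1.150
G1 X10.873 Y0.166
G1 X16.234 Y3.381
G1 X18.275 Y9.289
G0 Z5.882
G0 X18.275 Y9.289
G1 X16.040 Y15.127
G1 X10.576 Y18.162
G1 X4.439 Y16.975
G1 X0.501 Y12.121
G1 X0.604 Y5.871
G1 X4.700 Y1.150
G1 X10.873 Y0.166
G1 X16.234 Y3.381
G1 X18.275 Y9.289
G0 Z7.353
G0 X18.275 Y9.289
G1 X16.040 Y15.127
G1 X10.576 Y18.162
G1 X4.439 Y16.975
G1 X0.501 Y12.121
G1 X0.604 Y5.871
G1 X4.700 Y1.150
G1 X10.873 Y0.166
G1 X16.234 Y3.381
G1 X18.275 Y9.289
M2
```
solid part
  facet normal 0.0000 0.0000 -1.0000
    outer loop
      vertex 10.576 18.162 0.000
      vertex 16.040 15.127 0.000
      vertex 18.275 9.289 0.000
    endloop
  endfacet
  facet normal 0.0000 0.0000 -1.0000
    outer loop
      vertex 4.439 16.975 0.000
      vertex 10.576 18.162 0.000
      vertex 18.275 9.289 0.000
    endloop
  endfacet
  facet normal 0.0000 0.0000 -1.0000
    outer loop
      vertex 0.501 12.121 0.000
      vertex 4.439 16.975 0.000
      vertex 18.275 9.289 0.000
    endloop
  endfacet
  facet normal 0.0000 0.0000 -1.0000
    outer loop
      vertex 0.604 5.871 0.000
      vertex 0.501 12.121 0.000
      vertex 18.275 9.289 0.000
    endloop
  endfacet
  facet normal 0.0000 0.0000 -1.0000
    outer loop
      vertex 4.700 1.150 0.000
      vertex 0.604 5.871 0.000
      vertex 18.275 9.289 0.000
    endloop
  endfacet
  facet normal 0.0000 0.0000 -1.0000
    outer loop
      vertex 10.873 0.166 0.000
      vertex 4.700 1.150 0.000
      vertex 18.275 9.289 0.000
    endloop
  endfacet
  facet normal 0.0000 0.0000 -1.0000
    outer loop
      vertex 16.234 3.381 0.000
      vertex 10.873 0.166 0.000
      vertex 18.275 9.289 0.000
    endloop
  endfacet
  facet normal 0.0000 0.0000 1.0000
    outer loop
      vertex 18.275 9.289 7.353
      vertex 16.040 15.127 7.353
      vertex 10.576 18.162 7.353
    endloop
  endfacet
  facet normal 0.0000 0.0000 1.0000
    outer loop
      vertex 18.275 9.289 7.353
      vertex 10.576 18.162 7.353
      vertex 4.439 16.975 7.353
    endloop
  endfacet
  facet normal 0.0000 0.0000 1.0000
    outer loop
      vertex 18.275 9.289 7.353
      vertex 4.439 16.975 7.353
      vertex 0.501 12.121 7.353
    endloop
  endfacet
  facet normal 0.0000 0.0000 1.0000
    outer loop
      vertex 18.275 9.289 7.353
      vertex 0.501 12.121 7.353
      vertex 0.604 5.871 7.353
    endloop
  endfacet
  facet normal 0.0000 0.0000 1.0000
    outer loop
      vertex 18.275 9.289 7.353
      vertex 0.604 5.871 7.353
      vertex 4.700 1.150 7.353
    endloop
  endfacet
  facet normal 0.0000 0.0000 1.0000
    outer loop
      vertex 18.275 9.289 7.353
      vertex 4.700 1.150 7.353
      vertex 10.873 0.166 7.353
    endloop
  endfacet
  facet normal 0.0000 0.0000 1.0000
    outer loop
      vertex 18.275 9.289 7.353
      vertex 10.873 0.166 7.353
      vertex 16.234 3.381 7.353
    endloop
  endfacet
  facet normal 0.9339 0.3575 0.0000
    outer loop
      vertex 18.275 9.289 0.000
      vertex 16.040 15.127 0.000
      vertex 16.040 15.127 7.353
    endloop
  endfacet
  facet normal 0.9339 0.3575 0.0000
    outer loop
      vertex 18.275 9.289 0.000
      vertex 16.040 15.127 7.353
      vertex 18.275 9.289 7.353
    endloop
  endfacet
  facet normal 0.4856 0.8742 0.0000
    outer loop
      vertex 16.040 15.127 0.000
      vertex 10.576 18.162 0.000
      vertex 10.576 18.162 7.353
    endloop
  endfacet
  facet normal 0.4856 0.8742 0.0000
    outer loop
      vertex 16.040 15.127 0.000
      vertex 10.576 18.162 7.353
      vertex 16.040 15.127 7.353
    endloop
  endfacet
  facet normal -0.1899 0.9818 0.0000
    outer loop
      vertex 10.576 18.162 0.000
      vertex 4.439 16.975 0.000
      vertex 4.439 16.975 7.353
    endloop
  endfacet
  facet normal -0.1899 0.9818 0.0000
    outer loop
      vertex 10.576 18.162 0.000
      vertex 4.439 16.975 7.353
      vertex 10.576 18.162 7.353
    endloop
  endfacet
  facet normal -0.7766 0.6300 0.0000
    outer loop
      vertex 4.439 16.975 0.000
      vertex 0.501 12.121 0.000
      vertex 0.501 12.121 7.353
    endloop
  endfacet
  facet normal -0.7766 0.6300 0.0000
    outer loop
      vertex 4.439 16.975 0.000
      vertex 0.501 12.121 7.353
      vertex 4.439 16.975 7.353
    endloop
  endfacet
  facet normal -0.9999 -0.0165 0.0000
    outer loop
      vertex 0.501 12.121 0.000
      vertex 0.604 5.871 0.000
      vertex 0.604 5.871 7.353
    endloop
  endfacet
  facet normal -0.9999 -0.0165 0.0000
    outer loop
      vertex 0.501 12.121 0.000
      vertex 0.604 5.871 7.353
      vertex 0.501 12.121 7.353
    endloop
  endfacet
  facet normal -0.7553 -0.6553 0.0000
    outer loop
      vertex 0.604 5.871 0.000
      vertex 4.700 1.150 0.000
      vertex 4.700 1.150 7.353
    endloop
  endfacet
  facet normal -0.7553 -0.6553 0.0000
    outer loop
      vertex 0.604 5.871 0.000
      vertex 4.700 1.150 7.353
      vertex 0.604 5.871 7.353
    endloop
  endfacet
  facet normal -0.1574 -0.9875 0.0000
    outer loop
      vertex 4.700 1.150 0.000
      vertex 10.873 0.166 0.000
      vertex 10.873 0.166 7.353
    endloop
  endfacet
  facet normal -0.1574 -0.9875 0.0000
    outer loop
      vertex 4.700 1.150 0.000
      vertex 10.873 0.166 7.353
      vertex 4.700 1.150 7.353
    endloop
  endfacet
  facet normal 0.5143 -0.8576 0.0000
    outer loop
      vertex 10.873 0.166 0.000
      vertex 16.234 3.381 0.000
      vertex 16.234 3.381 7.353
    endloop
  endfacet
  facet normal 0.5143 -0.8576 0.0000
    outer loop
      vertex 10.873 0.166 0.000
      vertex 16.234 3.381 7.353
      vertex 10.873 0.166 7.353
    endloop
  endfacet
  facet normal 0.9452 -0.3265 0.0000
    outer loop
      vertex 16.234 3.381 0.000
      vertex 18.275 9.289 0.000
      vertex 18.275 9.289 7.353
    endloop
  endfacet
  facet normal 0.9452 -0.3265 0.0000
    outer loop
      vertex 16.234 3.381 0.000
      vertex 18.275 9.289 7.353
      vertex 16.234 3.381 7.353
    endloop
  endfacet
endsolid part

The G0 Z moves step by Δz≈1.471 mm. Every layer's G1 loop is the same polygon, so the solid is a straight extrusion of it from z=0 to z≈7.35. Closing with flat bottom and top caps and triangulating gives 32 facets — a regular 9-sided prism (a cylinder approximated with 9 flat sides), circumscribed radius ≈ 9.14 mm, height ≈ 7.35 mm.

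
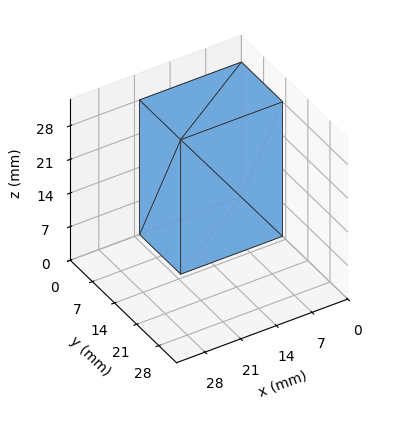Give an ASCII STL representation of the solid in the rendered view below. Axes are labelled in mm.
Reading the render: the shape is a rectangular box, roughly 20 × 13 mm footprint and 28 mm tall (dimensions read to the nearest mm from the axis ticks). For the STL, each face is triangulated and given an outward normal.

solid part
  facet normal 0.0000 0.0000 -1.0000
    outer loop
      vertex 20.000 13.000 0.000
      vertex 20.000 0.000 0.000
      vertex 0.000 0.000 0.000
    endloop
  endfacet
  facet normal 0.0000 0.0000 -1.0000
    outer loop
      vertex 0.000 13.000 0.000
      vertex 20.000 13.000 0.000
      vertex 0.000 0.000 0.000
    endloop
  endfacet
  facet normal 0.0000 0.0000 1.0000
    outer loop
      vertex 0.000 0.000 28.000
      vertex 20.000 0.000 28.000
      vertex 20.000 13.000 28.000
    endloop
  endfacet
  facet normal 0.0000 0.0000 1.0000
    outer loop
      vertex 0.000 0.000 28.000
      vertex 20.000 13.000 28.000
      vertex 0.000 13.000 28.000
    endloop
  endfacet
  facet normal 0.0000 -1.0000 0.0000
    outer loop
      vertex 0.000 0.000 0.000
      vertex 20.000 0.000 0.000
      vertex 20.000 0.000 28.000
    endloop
  endfacet
  facet normal 0.0000 -1.0000 0.0000
    outer loop
      vertex 0.000 0.000 0.000
      vertex 20.000 0.000 28.000
      vertex 0.000 0.000 28.000
    endloop
  endfacet
  facet normal 0.0000 1.0000 0.0000
    outer loop
      vertex 20.000 13.000 28.000
      vertex 20.000 13.000 0.000
      vertex 0.000 13.000 0.000
    endloop
  endfacet
  facet normal 0.0000 1.0000 0.0000
    outer loop
      vertex 0.000 13.000 28.000
      vertex 20.000 13.000 28.000
      vertex 0.000 13.000 0.000
    endloop
  endfacet
  facet normal -1.0000 0.0000 0.0000
    outer loop
      vertex 0.000 13.000 28.000
      vertex 0.000 13.000 0.000
      vertex 0.000 0.000 0.000
    endloop
  endfacet
  facet normal -1.0000 0.0000 0.0000
    outer loop
      vertex 0.000 0.000 28.000
      vertex 0.000 13.000 28.000
      vertex 0.000 0.000 0.000
    endloop
  endfacet
  facet normal 1.0000 0.0000 0.0000
    outer loop
      vertex 20.000 0.000 0.000
      vertex 20.000 13.000 0.000
      vertex 20.000 13.000 28.000
    endloop
  endfacet
  facet normal 1.0000 0.0000 0.0000
    outer loop
      vertex 20.000 0.000 0.000
      vertex 20.000 13.000 28.000
      vertex 20.000 0.000 28.000
    endloop
  endfacet
endsolid part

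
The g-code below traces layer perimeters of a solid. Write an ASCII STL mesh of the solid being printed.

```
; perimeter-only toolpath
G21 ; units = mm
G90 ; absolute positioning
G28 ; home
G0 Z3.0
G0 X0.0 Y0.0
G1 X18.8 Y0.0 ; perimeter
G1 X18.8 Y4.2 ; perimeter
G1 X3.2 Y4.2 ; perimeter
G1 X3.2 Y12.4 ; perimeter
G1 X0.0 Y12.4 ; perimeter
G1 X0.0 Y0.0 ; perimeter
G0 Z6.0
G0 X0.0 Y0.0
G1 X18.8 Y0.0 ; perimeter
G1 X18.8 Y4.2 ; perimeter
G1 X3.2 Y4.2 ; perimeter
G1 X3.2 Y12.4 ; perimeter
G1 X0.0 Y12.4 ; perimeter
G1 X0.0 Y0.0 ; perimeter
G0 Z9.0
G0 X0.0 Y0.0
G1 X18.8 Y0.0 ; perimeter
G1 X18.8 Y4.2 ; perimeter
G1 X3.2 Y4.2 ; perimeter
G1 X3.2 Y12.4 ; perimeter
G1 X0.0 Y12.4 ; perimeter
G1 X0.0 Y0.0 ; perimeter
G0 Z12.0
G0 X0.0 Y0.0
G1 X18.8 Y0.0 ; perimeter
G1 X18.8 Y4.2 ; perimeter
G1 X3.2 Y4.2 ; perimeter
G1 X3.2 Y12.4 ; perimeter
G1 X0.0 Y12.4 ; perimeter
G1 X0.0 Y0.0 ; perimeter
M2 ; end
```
solid part
  facet normal 0.0000 0.0000 -1.0000
    outer loop
      vertex 18.8 4.2 0.0
      vertex 18.8 0.0 0.0
      vertex 0.0 0.0 0.0
    endloop
  endfacet
  facet normal 0.0000 0.0000 -1.0000
    outer loop
      vertex 3.2 4.2 0.0
      vertex 18.8 4.2 0.0
      vertex 0.0 0.0 0.0
    endloop
  endfacet
  facet normal 0.0000 0.0000 -1.0000
    outer loop
      vertex 3.2 12.4 0.0
      vertex 3.2 4.2 0.0
      vertex 0.0 0.0 0.0
    endloop
  endfacet
  facet normal 0.0000 0.0000 -1.0000
    outer loop
      vertex 0.0 12.4 0.0
      vertex 3.2 12.4 0.0
      vertex 0.0 0.0 0.0
    endloop
  endfacet
  facet normal 0.0000 0.0000 1.0000
    outer loop
      vertex 0.0 0.0 12.0
      vertex 18.8 0.0 12.0
      vertex 18.8 4.2 12.0
    endloop
  endfacet
  facet normal 0.0000 0.0000 1.0000
    outer loop
      vertex 0.0 0.0 12.0
      vertex 18.8 4.2 12.0
      vertex 3.2 4.2 12.0
    endloop
  endfacet
  facet normal 0.0000 0.0000 1.0000
    outer loop
      vertex 0.0 0.0 12.0
      vertex 3.2 4.2 12.0
      vertex 3.2 12.4 12.0
    endloop
  endfacet
  facet normal 0.0000 0.0000 1.0000
    outer loop
      vertex 0.0 0.0 12.0
      vertex 3.2 12.4 12.0
      vertex 0.0 12.4 12.0
    endloop
  endfacet
  facet normal 0.0000 -1.0000 0.0000
    outer loop
      vertex 0.0 0.0 0.0
      vertex 18.8 0.0 0.0
      vertex 18.8 0.0 12.0
    endloop
  endfacet
  facet normal 0.0000 -1.0000 0.0000
    outer loop
      vertex 0.0 0.0 0.0
      vertex 18.8 0.0 12.0
      vertex 0.0 0.0 12.0
    endloop
  endfacet
  facet normal 1.0000 0.0000 0.0000
    outer loop
      vertex 18.8 0.0 0.0
      vertex 18.8 4.2 0.0
      vertex 18.8 4.2 12.0
    endloop
  endfacet
  facet normal 1.0000 0.0000 0.0000
    outer loop
      vertex 18.8 0.0 0.0
      vertex 18.8 4.2 12.0
      vertex 18.8 0.0 12.0
    endloop
  endfacet
  facet normal 0.0000 1.0000 0.0000
    outer loop
      vertex 18.8 4.2 0.0
      vertex 3.2 4.2 0.0
      vertex 3.2 4.2 12.0
    endloop
  endfacet
  facet normal 0.0000 1.0000 0.0000
    outer loop
      vertex 18.8 4.2 0.0
      vertex 3.2 4.2 12.0
      vertex 18.8 4.2 12.0
    endloop
  endfacet
  facet normal 1.0000 0.0000 0.0000
    outer loop
      vertex 3.2 4.2 0.0
      vertex 3.2 12.4 0.0
      vertex 3.2 12.4 12.0
    endloop
  endfacet
  facet normal 1.0000 0.0000 0.0000
    outer loop
      vertex 3.2 4.2 0.0
      vertex 3.2 12.4 12.0
      vertex 3.2 4.2 12.0
    endloop
  endfacet
  facet normal 0.0000 1.0000 0.0000
    outer loop
      vertex 3.2 12.4 0.0
      vertex 0.0 12.4 0.0
      vertex 0.0 12.4 12.0
    endloop
  endfacet
  facet normal 0.0000 1.0000 0.0000
    outer loop
      vertex 3.2 12.4 0.0
      vertex 0.0 12.4 12.0
      vertex 3.2 12.4 12.0
    endloop
  endfacet
  facet normal -1.0000 0.0000 0.0000
    outer loop
      vertex 0.0 12.4 0.0
      vertex 0.0 0.0 0.0
      vertex 0.0 0.0 12.0
    endloop
  endfacet
  facet normal -1.0000 0.0000 0.0000
    outer loop
      vertex 0.0 12.4 0.0
      vertex 0.0 0.0 12.0
      vertex 0.0 12.4 12.0
    endloop
  endfacet
endsolid part

The G0 Z moves step by Δz≈3.0 mm. Every layer's G1 loop is the same polygon, so the solid is a straight extrusion of it from z=0 to z≈12. Closing with flat bottom and top caps and triangulating gives 20 facets — an L-shaped prism: outer 18.8 × 12.4 mm, arm thicknesses ≈ 4.2 mm (horizontal) and 3.2 mm (vertical), extruded 12 mm in z.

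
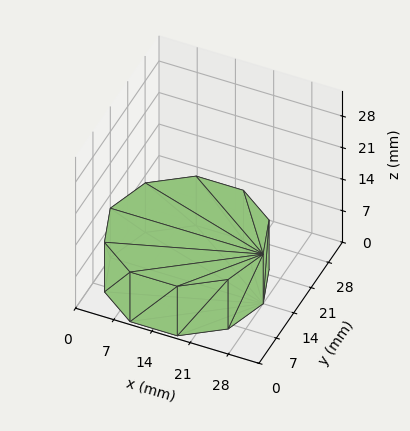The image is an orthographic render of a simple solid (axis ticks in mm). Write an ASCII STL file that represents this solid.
Reading the render: the shape is a regular 10-sided prism (a cylinder approximated with 10 flat sides), circumscribed radius ≈ 14 mm, height ≈ 11 mm (dimensions read to the nearest mm from the axis ticks). For the STL, each face is triangulated and given an outward normal.

solid part
  facet normal 0.0000 0.0000 -1.0000
    outer loop
      vertex 18.33 27.31 0.00
      vertex 25.33 22.23 0.00
      vertex 28.00 14.00 0.00
    endloop
  endfacet
  facet normal 0.0000 0.0000 -1.0000
    outer loop
      vertex 9.67 27.31 0.00
      vertex 18.33 27.31 0.00
      vertex 28.00 14.00 0.00
    endloop
  endfacet
  facet normal 0.0000 0.0000 -1.0000
    outer loop
      vertex 2.67 22.23 0.00
      vertex 9.67 27.31 0.00
      vertex 28.00 14.00 0.00
    endloop
  endfacet
  facet normal 0.0000 0.0000 -1.0000
    outer loop
      vertex 0.00 14.00 0.00
      vertex 2.67 22.23 0.00
      vertex 28.00 14.00 0.00
    endloop
  endfacet
  facet normal 0.0000 0.0000 -1.0000
    outer loop
      vertex 2.67 5.77 0.00
      vertex 0.00 14.00 0.00
      vertex 28.00 14.00 0.00
    endloop
  endfacet
  facet normal 0.0000 0.0000 -1.0000
    outer loop
      vertex 9.67 0.69 0.00
      vertex 2.67 5.77 0.00
      vertex 28.00 14.00 0.00
    endloop
  endfacet
  facet normal 0.0000 0.0000 -1.0000
    outer loop
      vertex 18.33 0.69 0.00
      vertex 9.67 0.69 0.00
      vertex 28.00 14.00 0.00
    endloop
  endfacet
  facet normal 0.0000 0.0000 -1.0000
    outer loop
      vertex 25.33 5.77 0.00
      vertex 18.33 0.69 0.00
      vertex 28.00 14.00 0.00
    endloop
  endfacet
  facet normal 0.0000 0.0000 1.0000
    outer loop
      vertex 28.00 14.00 11.00
      vertex 25.33 22.23 11.00
      vertex 18.33 27.31 11.00
    endloop
  endfacet
  facet normal 0.0000 0.0000 1.0000
    outer loop
      vertex 28.00 14.00 11.00
      vertex 18.33 27.31 11.00
      vertex 9.67 27.31 11.00
    endloop
  endfacet
  facet normal 0.0000 0.0000 1.0000
    outer loop
      vertex 28.00 14.00 11.00
      vertex 9.67 27.31 11.00
      vertex 2.67 22.23 11.00
    endloop
  endfacet
  facet normal 0.0000 0.0000 1.0000
    outer loop
      vertex 28.00 14.00 11.00
      vertex 2.67 22.23 11.00
      vertex 0.00 14.00 11.00
    endloop
  endfacet
  facet normal 0.0000 0.0000 1.0000
    outer loop
      vertex 28.00 14.00 11.00
      vertex 0.00 14.00 11.00
      vertex 2.67 5.77 11.00
    endloop
  endfacet
  facet normal 0.0000 0.0000 1.0000
    outer loop
      vertex 28.00 14.00 11.00
      vertex 2.67 5.77 11.00
      vertex 9.67 0.69 11.00
    endloop
  endfacet
  facet normal 0.0000 0.0000 1.0000
    outer loop
      vertex 28.00 14.00 11.00
      vertex 9.67 0.69 11.00
      vertex 18.33 0.69 11.00
    endloop
  endfacet
  facet normal 0.0000 0.0000 1.0000
    outer loop
      vertex 28.00 14.00 11.00
      vertex 18.33 0.69 11.00
      vertex 25.33 5.77 11.00
    endloop
  endfacet
  facet normal 0.9512 0.3086 0.0000
    outer loop
      vertex 28.00 14.00 0.00
      vertex 25.33 22.23 0.00
      vertex 25.33 22.23 11.00
    endloop
  endfacet
  facet normal 0.9512 0.3086 0.0000
    outer loop
      vertex 28.00 14.00 0.00
      vertex 25.33 22.23 11.00
      vertex 28.00 14.00 11.00
    endloop
  endfacet
  facet normal 0.5873 0.8093 0.0000
    outer loop
      vertex 25.33 22.23 0.00
      vertex 18.33 27.31 0.00
      vertex 18.33 27.31 11.00
    endloop
  endfacet
  facet normal 0.5873 0.8093 0.0000
    outer loop
      vertex 25.33 22.23 0.00
      vertex 18.33 27.31 11.00
      vertex 25.33 22.23 11.00
    endloop
  endfacet
  facet normal 0.0000 1.0000 0.0000
    outer loop
      vertex 18.33 27.31 0.00
      vertex 9.67 27.31 0.00
      vertex 9.67 27.31 11.00
    endloop
  endfacet
  facet normal 0.0000 1.0000 0.0000
    outer loop
      vertex 18.33 27.31 0.00
      vertex 9.67 27.31 11.00
      vertex 18.33 27.31 11.00
    endloop
  endfacet
  facet normal -0.5873 0.8093 0.0000
    outer loop
      vertex 9.67 27.31 0.00
      vertex 2.67 22.23 0.00
      vertex 2.67 22.23 11.00
    endloop
  endfacet
  facet normal -0.5873 0.8093 0.0000
    outer loop
      vertex 9.67 27.31 0.00
      vertex 2.67 22.23 11.00
      vertex 9.67 27.31 11.00
    endloop
  endfacet
  facet normal -0.9512 0.3086 0.0000
    outer loop
      vertex 2.67 22.23 0.00
      vertex 0.00 14.00 0.00
      vertex 0.00 14.00 11.00
    endloop
  endfacet
  facet normal -0.9512 0.3086 0.0000
    outer loop
      vertex 2.67 22.23 0.00
      vertex 0.00 14.00 11.00
      vertex 2.67 22.23 11.00
    endloop
  endfacet
  facet normal -0.9512 -0.3086 0.0000
    outer loop
      vertex 0.00 14.00 0.00
      vertex 2.67 5.77 0.00
      vertex 2.67 5.77 11.00
    endloop
  endfacet
  facet normal -0.9512 -0.3086 0.0000
    outer loop
      vertex 0.00 14.00 0.00
      vertex 2.67 5.77 11.00
      vertex 0.00 14.00 11.00
    endloop
  endfacet
  facet normal -0.5873 -0.8093 0.0000
    outer loop
      vertex 2.67 5.77 0.00
      vertex 9.67 0.69 0.00
      vertex 9.67 0.69 11.00
    endloop
  endfacet
  facet normal -0.5873 -0.8093 0.0000
    outer loop
      vertex 2.67 5.77 0.00
      vertex 9.67 0.69 11.00
      vertex 2.67 5.77 11.00
    endloop
  endfacet
  facet normal 0.0000 -1.0000 0.0000
    outer loop
      vertex 9.67 0.69 0.00
      vertex 18.33 0.69 0.00
      vertex 18.33 0.69 11.00
    endloop
  endfacet
  facet normal 0.0000 -1.0000 0.0000
    outer loop
      vertex 9.67 0.69 0.00
      vertex 18.33 0.69 11.00
      vertex 9.67 0.69 11.00
    endloop
  endfacet
  facet normal 0.5873 -0.8093 0.0000
    outer loop
      vertex 18.33 0.69 0.00
      vertex 25.33 5.77 0.00
      vertex 25.33 5.77 11.00
    endloop
  endfacet
  facet normal 0.5873 -0.8093 0.0000
    outer loop
      vertex 18.33 0.69 0.00
      vertex 25.33 5.77 11.00
      vertex 18.33 0.69 11.00
    endloop
  endfacet
  facet normal 0.9512 -0.3086 0.0000
    outer loop
      vertex 25.33 5.77 0.00
      vertex 28.00 14.00 0.00
      vertex 28.00 14.00 11.00
    endloop
  endfacet
  facet normal 0.9512 -0.3086 0.0000
    outer loop
      vertex 25.33 5.77 0.00
      vertex 28.00 14.00 11.00
      vertex 25.33 5.77 11.00
    endloop
  endfacet
endsolid part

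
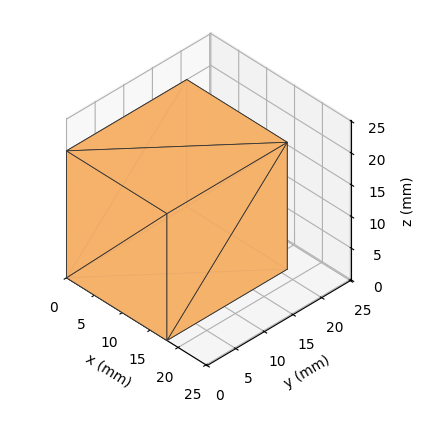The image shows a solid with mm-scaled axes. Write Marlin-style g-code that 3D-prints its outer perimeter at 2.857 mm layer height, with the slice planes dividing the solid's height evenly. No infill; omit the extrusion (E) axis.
Reading the render: the shape is a rectangular box, roughly 18 × 21 mm footprint and 20 mm tall (dimensions read to the nearest mm from the axis ticks). For the g-code, the solid's height is divided into equal slices at the stated Δz and each level perimeter traced with G1 moves after a G0 lift.

; perimeter-only toolpath
G21 ; units = mm
G90 ; absolute positioning
G28 ; home
; layer 1
G0 Z2.857
G0 X0.000 Y0.000
G1 X18.000 Y0.000
G1 X18.000 Y21.000
G1 X0.000 Y21.000
G1 X0.000 Y0.000
; layer 2
G0 Z5.714
G0 X0.000 Y0.000
G1 X18.000 Y0.000
G1 X18.000 Y21.000
G1 X0.000 Y21.000
G1 X0.000 Y0.000
; layer 3
G0 Z8.571
G0 X0.000 Y0.000
G1 X18.000 Y0.000
G1 X18.000 Y21.000
G1 X0.000 Y21.000
G1 X0.000 Y0.000
; layer 4
G0 Z11.429
G0 X0.000 Y0.000
G1 X18.000 Y0.000
G1 X18.000 Y21.000
G1 X0.000 Y21.000
G1 X0.000 Y0.000
; layer 5
G0 Z14.286
G0 X0.000 Y0.000
G1 X18.000 Y0.000
G1 X18.000 Y21.000
G1 X0.000 Y21.000
G1 X0.000 Y0.000
; layer 6
G0 Z17.143
G0 X0.000 Y0.000
G1 X18.000 Y0.000
G1 X18.000 Y21.000
G1 X0.000 Y21.000
G1 X0.000 Y0.000
; layer 7
G0 Z20.000
G0 X0.000 Y0.000
G1 X18.000 Y0.000
G1 X18.000 Y21.000
G1 X0.000 Y21.000
G1 X0.000 Y0.000
M2 ; end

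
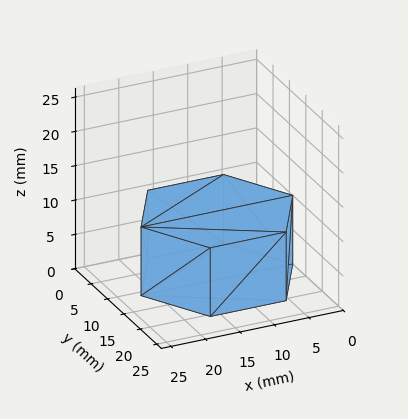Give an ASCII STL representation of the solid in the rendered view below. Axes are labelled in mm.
Reading the render: the shape is a regular 6-sided prism (a cylinder approximated with 6 flat sides), circumscribed radius ≈ 11 mm, height ≈ 10 mm (dimensions read to the nearest mm from the axis ticks). For the STL, each face is triangulated and given an outward normal.

solid part
  facet normal 0.0000 0.0000 -1.0000
    outer loop
      vertex 5.500 20.526 0.000
      vertex 16.500 20.526 0.000
      vertex 22.000 11.000 0.000
    endloop
  endfacet
  facet normal 0.0000 0.0000 -1.0000
    outer loop
      vertex 0.000 11.000 0.000
      vertex 5.500 20.526 0.000
      vertex 22.000 11.000 0.000
    endloop
  endfacet
  facet normal 0.0000 0.0000 -1.0000
    outer loop
      vertex 5.500 1.474 0.000
      vertex 0.000 11.000 0.000
      vertex 22.000 11.000 0.000
    endloop
  endfacet
  facet normal 0.0000 0.0000 -1.0000
    outer loop
      vertex 16.500 1.474 0.000
      vertex 5.500 1.474 0.000
      vertex 22.000 11.000 0.000
    endloop
  endfacet
  facet normal 0.0000 0.0000 1.0000
    outer loop
      vertex 22.000 11.000 10.000
      vertex 16.500 20.526 10.000
      vertex 5.500 20.526 10.000
    endloop
  endfacet
  facet normal 0.0000 0.0000 1.0000
    outer loop
      vertex 22.000 11.000 10.000
      vertex 5.500 20.526 10.000
      vertex 0.000 11.000 10.000
    endloop
  endfacet
  facet normal 0.0000 0.0000 1.0000
    outer loop
      vertex 22.000 11.000 10.000
      vertex 0.000 11.000 10.000
      vertex 5.500 1.474 10.000
    endloop
  endfacet
  facet normal 0.0000 0.0000 1.0000
    outer loop
      vertex 22.000 11.000 10.000
      vertex 5.500 1.474 10.000
      vertex 16.500 1.474 10.000
    endloop
  endfacet
  facet normal 0.8660 0.5000 0.0000
    outer loop
      vertex 22.000 11.000 0.000
      vertex 16.500 20.526 0.000
      vertex 16.500 20.526 10.000
    endloop
  endfacet
  facet normal 0.8660 0.5000 0.0000
    outer loop
      vertex 22.000 11.000 0.000
      vertex 16.500 20.526 10.000
      vertex 22.000 11.000 10.000
    endloop
  endfacet
  facet normal 0.0000 1.0000 0.0000
    outer loop
      vertex 16.500 20.526 0.000
      vertex 5.500 20.526 0.000
      vertex 5.500 20.526 10.000
    endloop
  endfacet
  facet normal 0.0000 1.0000 0.0000
    outer loop
      vertex 16.500 20.526 0.000
      vertex 5.500 20.526 10.000
      vertex 16.500 20.526 10.000
    endloop
  endfacet
  facet normal -0.8660 0.5000 0.0000
    outer loop
      vertex 5.500 20.526 0.000
      vertex 0.000 11.000 0.000
      vertex 0.000 11.000 10.000
    endloop
  endfacet
  facet normal -0.8660 0.5000 0.0000
    outer loop
      vertex 5.500 20.526 0.000
      vertex 0.000 11.000 10.000
      vertex 5.500 20.526 10.000
    endloop
  endfacet
  facet normal -0.8660 -0.5000 0.0000
    outer loop
      vertex 0.000 11.000 0.000
      vertex 5.500 1.474 0.000
      vertex 5.500 1.474 10.000
    endloop
  endfacet
  facet normal -0.8660 -0.5000 0.0000
    outer loop
      vertex 0.000 11.000 0.000
      vertex 5.500 1.474 10.000
      vertex 0.000 11.000 10.000
    endloop
  endfacet
  facet normal 0.0000 -1.0000 0.0000
    outer loop
      vertex 5.500 1.474 0.000
      vertex 16.500 1.474 0.000
      vertex 16.500 1.474 10.000
    endloop
  endfacet
  facet normal 0.0000 -1.0000 0.0000
    outer loop
      vertex 5.500 1.474 0.000
      vertex 16.500 1.474 10.000
      vertex 5.500 1.474 10.000
    endloop
  endfacet
  facet normal 0.8660 -0.5000 0.0000
    outer loop
      vertex 16.500 1.474 0.000
      vertex 22.000 11.000 0.000
      vertex 22.000 11.000 10.000
    endloop
  endfacet
  facet normal 0.8660 -0.5000 0.0000
    outer loop
      vertex 16.500 1.474 0.000
      vertex 22.000 11.000 10.000
      vertex 16.500 1.474 10.000
    endloop
  endfacet
endsolid part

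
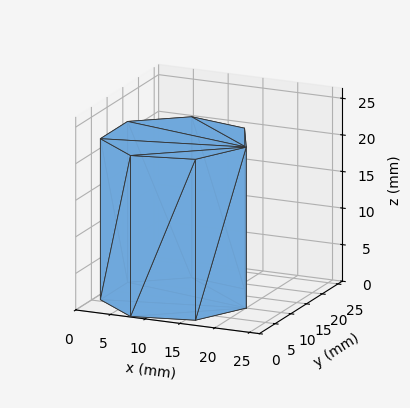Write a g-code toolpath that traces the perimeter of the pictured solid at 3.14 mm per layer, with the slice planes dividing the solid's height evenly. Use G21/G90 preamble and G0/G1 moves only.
Reading the render: the shape is a regular 7-sided prism (a cylinder approximated with 7 flat sides), circumscribed radius ≈ 10 mm, height ≈ 22 mm (dimensions read to the nearest mm from the axis ticks). For the g-code, the solid's height is divided into equal slices at the stated Δz and each level perimeter traced with G1 moves after a G0 lift.

; perimeter-only toolpath
G21 ; units = mm
G90 ; absolute positioning
G28 ; home
; layer 1
G0 Z3.14
G0 X20.00 Y10.00
G1 X16.23 Y17.82
G1 X7.77 Y19.75
G1 X0.99 Y14.34
G1 X0.99 Y5.66
G1 X7.77 Y0.25
G1 X16.23 Y2.18
G1 X20.00 Y10.00
; layer 2
G0 Z6.29
G0 X20.00 Y10.00
G1 X16.23 Y17.82
G1 X7.77 Y19.75
G1 X0.99 Y14.34
G1 X0.99 Y5.66
G1 X7.77 Y0.25
G1 X16.23 Y2.18
G1 X20.00 Y10.00
; layer 3
G0 Z9.43
G0 X20.00 Y10.00
G1 X16.23 Y17.82
G1 X7.77 Y19.75
G1 X0.99 Y14.34
G1 X0.99 Y5.66
G1 X7.77 Y0.25
G1 X16.23 Y2.18
G1 X20.00 Y10.00
; layer 4
G0 Z12.57
G0 X20.00 Y10.00
G1 X16.23 Y17.82
G1 X7.77 Y19.75
G1 X0.99 Y14.34
G1 X0.99 Y5.66
G1 X7.77 Y0.25
G1 X16.23 Y2.18
G1 X20.00 Y10.00
; layer 5
G0 Z15.71
G0 X20.00 Y10.00
G1 X16.23 Y17.82
G1 X7.77 Y19.75
G1 X0.99 Y14.34
G1 X0.99 Y5.66
G1 X7.77 Y0.25
G1 X16.23 Y2.18
G1 X20.00 Y10.00
; layer 6
G0 Z18.86
G0 X20.00 Y10.00
G1 X16.23 Y17.82
G1 X7.77 Y19.75
G1 X0.99 Y14.34
G1 X0.99 Y5.66
G1 X7.77 Y0.25
G1 X16.23 Y2.18
G1 X20.00 Y10.00
; layer 7
G0 Z22.00
G0 X20.00 Y10.00
G1 X16.23 Y17.82
G1 X7.77 Y19.75
G1 X0.99 Y14.34
G1 X0.99 Y5.66
G1 X7.77 Y0.25
G1 X16.23 Y2.18
G1 X20.00 Y10.00
M2 ; end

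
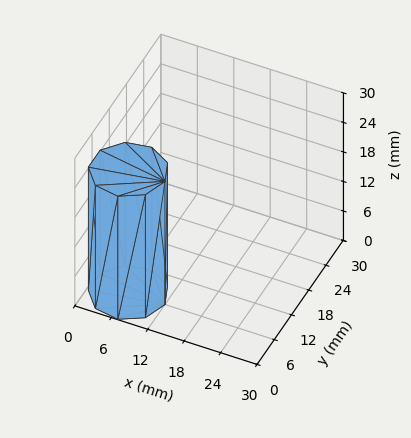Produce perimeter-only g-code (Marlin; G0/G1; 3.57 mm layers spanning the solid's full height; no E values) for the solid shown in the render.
Reading the render: the shape is a regular 9-sided prism (a cylinder approximated with 9 flat sides), circumscribed radius ≈ 6 mm, height ≈ 25 mm (dimensions read to the nearest mm from the axis ticks). For the g-code, the solid's height is divided into equal slices at the stated Δz and each level perimeter traced with G1 moves after a G0 lift.

; perimeter-only toolpath
G21 ; units = mm
G90 ; absolute positioning
G28 ; home
; layer 1
G0 Z3.57
G0 X12.00 Y6.00
G1 X10.60 Y9.86
G1 X7.04 Y11.91
G1 X3.00 Y11.20
G1 X0.36 Y8.05
G1 X0.36 Y3.95
G1 X3.00 Y0.80
G1 X7.04 Y0.09
G1 X10.60 Y2.14
G1 X12.00 Y6.00
; layer 2
G0 Z7.14
G0 X12.00 Y6.00
G1 X10.60 Y9.86
G1 X7.04 Y11.91
G1 X3.00 Y11.20
G1 X0.36 Y8.05
G1 X0.36 Y3.95
G1 X3.00 Y0.80
G1 X7.04 Y0.09
G1 X10.60 Y2.14
G1 X12.00 Y6.00
; layer 3
G0 Z10.71
G0 X12.00 Y6.00
G1 X10.60 Y9.86
G1 X7.04 Y11.91
G1 X3.00 Y11.20
G1 X0.36 Y8.05
G1 X0.36 Y3.95
G1 X3.00 Y0.80
G1 X7.04 Y0.09
G1 X10.60 Y2.14
G1 X12.00 Y6.00
; layer 4
G0 Z14.29
G0 X12.00 Y6.00
G1 X10.60 Y9.86
G1 X7.04 Y11.91
G1 X3.00 Y11.20
G1 X0.36 Y8.05
G1 X0.36 Y3.95
G1 X3.00 Y0.80
G1 X7.04 Y0.09
G1 X10.60 Y2.14
G1 X12.00 Y6.00
; layer 5
G0 Z17.86
G0 X12.00 Y6.00
G1 X10.60 Y9.86
G1 X7.04 Y11.91
G1 X3.00 Y11.20
G1 X0.36 Y8.05
G1 X0.36 Y3.95
G1 X3.00 Y0.80
G1 X7.04 Y0.09
G1 X10.60 Y2.14
G1 X12.00 Y6.00
; layer 6
G0 Z21.43
G0 X12.00 Y6.00
G1 X10.60 Y9.86
G1 X7.04 Y11.91
G1 X3.00 Y11.20
G1 X0.36 Y8.05
G1 X0.36 Y3.95
G1 X3.00 Y0.80
G1 X7.04 Y0.09
G1 X10.60 Y2.14
G1 X12.00 Y6.00
; layer 7
G0 Z25.00
G0 X12.00 Y6.00
G1 X10.60 Y9.86
G1 X7.04 Y11.91
G1 X3.00 Y11.20
G1 X0.36 Y8.05
G1 X0.36 Y3.95
G1 X3.00 Y0.80
G1 X7.04 Y0.09
G1 X10.60 Y2.14
G1 X12.00 Y6.00
M2 ; end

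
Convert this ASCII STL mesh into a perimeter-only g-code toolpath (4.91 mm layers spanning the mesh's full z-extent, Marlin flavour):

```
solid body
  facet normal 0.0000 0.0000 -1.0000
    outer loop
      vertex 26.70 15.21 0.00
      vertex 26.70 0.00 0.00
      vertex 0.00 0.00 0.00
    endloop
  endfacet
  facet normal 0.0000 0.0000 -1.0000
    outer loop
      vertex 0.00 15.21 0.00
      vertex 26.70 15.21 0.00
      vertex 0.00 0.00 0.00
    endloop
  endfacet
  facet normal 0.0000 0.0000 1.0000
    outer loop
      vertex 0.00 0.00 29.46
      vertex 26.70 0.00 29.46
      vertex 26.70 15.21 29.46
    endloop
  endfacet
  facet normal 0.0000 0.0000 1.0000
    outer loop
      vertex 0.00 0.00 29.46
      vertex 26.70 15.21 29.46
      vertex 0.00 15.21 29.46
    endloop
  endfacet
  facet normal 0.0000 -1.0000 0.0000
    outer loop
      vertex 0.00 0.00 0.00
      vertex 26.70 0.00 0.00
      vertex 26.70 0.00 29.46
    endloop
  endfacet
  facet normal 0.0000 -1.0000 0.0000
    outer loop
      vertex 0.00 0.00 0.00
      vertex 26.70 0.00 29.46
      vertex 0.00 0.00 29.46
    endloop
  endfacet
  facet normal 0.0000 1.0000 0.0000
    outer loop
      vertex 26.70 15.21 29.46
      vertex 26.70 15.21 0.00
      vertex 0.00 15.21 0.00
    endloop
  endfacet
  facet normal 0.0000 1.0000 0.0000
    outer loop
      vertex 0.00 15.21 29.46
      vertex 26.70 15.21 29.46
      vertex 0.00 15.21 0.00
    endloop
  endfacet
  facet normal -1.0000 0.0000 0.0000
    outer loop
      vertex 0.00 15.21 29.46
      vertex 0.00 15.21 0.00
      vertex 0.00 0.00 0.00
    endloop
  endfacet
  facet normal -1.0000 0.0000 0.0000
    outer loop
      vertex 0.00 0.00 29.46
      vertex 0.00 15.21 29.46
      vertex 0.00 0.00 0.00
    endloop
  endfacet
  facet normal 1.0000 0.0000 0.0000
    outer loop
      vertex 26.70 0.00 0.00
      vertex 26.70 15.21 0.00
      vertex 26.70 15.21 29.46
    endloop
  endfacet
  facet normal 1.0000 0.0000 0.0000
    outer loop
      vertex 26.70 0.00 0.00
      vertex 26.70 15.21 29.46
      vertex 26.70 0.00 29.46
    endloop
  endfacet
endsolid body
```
; perimeter-only toolpath
G21 ; units = mm
G90 ; absolute positioning
G28 ; home
; layer 1
G0 Z4.91
G0 X0.00 Y0.00
G1 X26.70 Y0.00
G1 X26.70 Y15.21
G1 X0.00 Y15.21
G1 X0.00 Y0.00
; layer 2
G0 Z9.82
G0 X0.00 Y0.00
G1 X26.70 Y0.00
G1 X26.70 Y15.21
G1 X0.00 Y15.21
G1 X0.00 Y0.00
; layer 3
G0 Z14.73
G0 X0.00 Y0.00
G1 X26.70 Y0.00
G1 X26.70 Y15.21
G1 X0.00 Y15.21
G1 X0.00 Y0.00
; layer 4
G0 Z19.64
G0 X0.00 Y0.00
G1 X26.70 Y0.00
G1 X26.70 Y15.21
G1 X0.00 Y15.21
G1 X0.00 Y0.00
; layer 5
G0 Z24.55
G0 X0.00 Y0.00
G1 X26.70 Y0.00
G1 X26.70 Y15.21
G1 X0.00 Y15.21
G1 X0.00 Y0.00
; layer 6
G0 Z29.46
G0 X0.00 Y0.00
G1 X26.70 Y0.00
G1 X26.70 Y15.21
G1 X0.00 Y15.21
G1 X0.00 Y0.00
M2 ; end

The solid is a rectangular box, roughly 26.7 × 15.2 mm footprint and 29.5 mm tall. Slicing at Δz = 4.91 mm — 6 equal slices spanning the solid's height, so layer i sits at z = i·h/6 — gives 6 non-empty perimeters. Each is a 4-segment closed polygon; G0 lifts to the layer z and rapids to the start vertex, then G1 traces the edges.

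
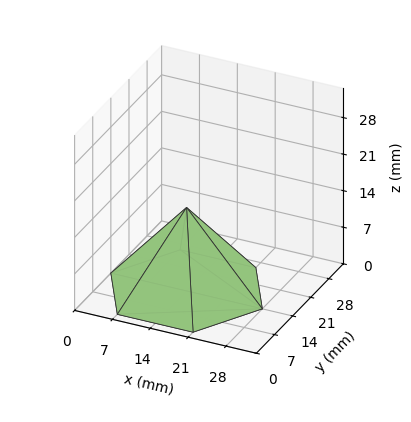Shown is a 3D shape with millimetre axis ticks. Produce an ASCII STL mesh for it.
Reading the render: the shape is a regular 6-sided pyramid, base circumscribed radius ≈ 14 mm, apex at z ≈ 16 mm (dimensions read to the nearest mm from the axis ticks). For the STL, each face is triangulated and given an outward normal.

solid part
  facet normal 0.0000 0.0000 -1.0000
    outer loop
      vertex 7.00 26.12 0.00
      vertex 21.00 26.12 0.00
      vertex 28.00 14.00 0.00
    endloop
  endfacet
  facet normal 0.0000 0.0000 -1.0000
    outer loop
      vertex 0.00 14.00 0.00
      vertex 7.00 26.12 0.00
      vertex 28.00 14.00 0.00
    endloop
  endfacet
  facet normal 0.0000 0.0000 -1.0000
    outer loop
      vertex 7.00 1.88 0.00
      vertex 0.00 14.00 0.00
      vertex 28.00 14.00 0.00
    endloop
  endfacet
  facet normal 0.0000 0.0000 -1.0000
    outer loop
      vertex 21.00 1.88 0.00
      vertex 7.00 1.88 0.00
      vertex 28.00 14.00 0.00
    endloop
  endfacet
  facet normal 0.6902 0.3986 0.6039
    outer loop
      vertex 28.00 14.00 0.00
      vertex 21.00 26.12 0.00
      vertex 14.00 14.00 16.00
    endloop
  endfacet
  facet normal 0.0000 0.7971 0.6038
    outer loop
      vertex 21.00 26.12 0.00
      vertex 7.00 26.12 0.00
      vertex 14.00 14.00 16.00
    endloop
  endfacet
  facet normal -0.6902 0.3986 0.6039
    outer loop
      vertex 7.00 26.12 0.00
      vertex 0.00 14.00 0.00
      vertex 14.00 14.00 16.00
    endloop
  endfacet
  facet normal -0.6902 -0.3986 0.6039
    outer loop
      vertex 0.00 14.00 0.00
      vertex 7.00 1.88 0.00
      vertex 14.00 14.00 16.00
    endloop
  endfacet
  facet normal 0.0000 -0.7971 0.6038
    outer loop
      vertex 7.00 1.88 0.00
      vertex 21.00 1.88 0.00
      vertex 14.00 14.00 16.00
    endloop
  endfacet
  facet normal 0.6902 -0.3986 0.6039
    outer loop
      vertex 21.00 1.88 0.00
      vertex 28.00 14.00 0.00
      vertex 14.00 14.00 16.00
    endloop
  endfacet
endsolid part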